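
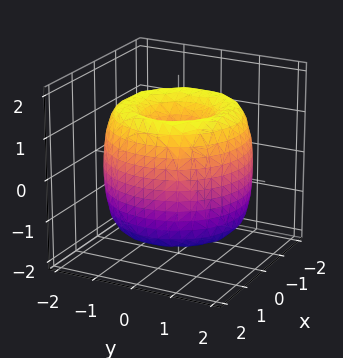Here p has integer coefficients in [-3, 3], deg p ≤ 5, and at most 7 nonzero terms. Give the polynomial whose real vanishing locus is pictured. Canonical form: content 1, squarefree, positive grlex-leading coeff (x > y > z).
First, degree: the shape is more complex than any degree-3 surface, so deg p = 4.
Next, symmetry: every cross-section ⟂ z is a circle, so x, y appear only via x² + y².
Then, from the axis intercepts and sections: a circular section at z = 1 has radius between 0 and 1; one y-axis crossing is at y = 0; one x-axis crossing is at x = 0; one z-axis crossing is at z = 0.
Finally, matching integer coefficients to the picture gives p.

x^4 + 2*x^2*y^2 + y^4 - 3*x^2 - 3*y^2 + z^2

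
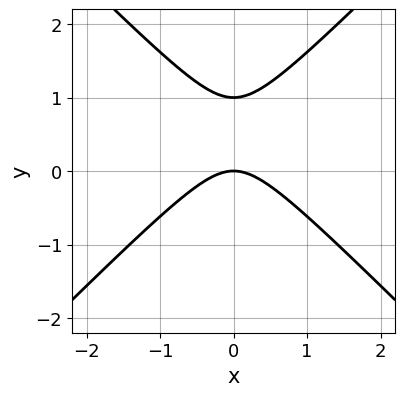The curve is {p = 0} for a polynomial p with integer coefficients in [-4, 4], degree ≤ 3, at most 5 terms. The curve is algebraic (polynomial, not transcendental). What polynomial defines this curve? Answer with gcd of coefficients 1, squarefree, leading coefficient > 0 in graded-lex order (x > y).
(a) The degree is 2 — no degree-1 curve has this shape.
(b) Symmetries: mirror symmetry x ↦ −x ⇒ only even powers of x.
(c) Reading off the gridlines: it meets the x-axis at x = 0 (among the integer gridlines); the y-axis gridline crossings are at y ∈ {0, 1}.
(d) Together with the visible shape, these determine p as stated.

x^2 - y^2 + y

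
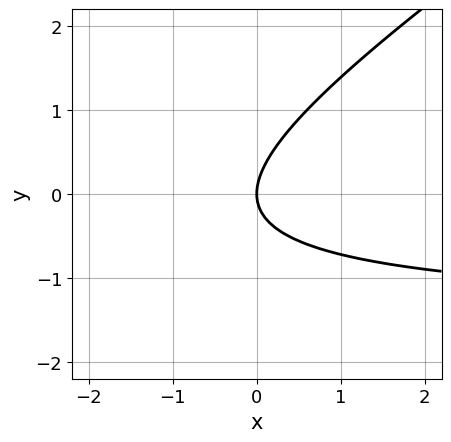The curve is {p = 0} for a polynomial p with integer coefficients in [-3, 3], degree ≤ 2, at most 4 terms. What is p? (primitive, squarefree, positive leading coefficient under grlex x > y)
Degree: no degree-1 curve has this shape, so deg p = 2.
From the axis intercepts and sections: it crosses the x-axis at the gridline x = 0; it meets the y-axis at y = 0 (among the integer gridlines).
Together with the visible shape, these determine p as stated.

2*x*y - 3*y^2 + 3*x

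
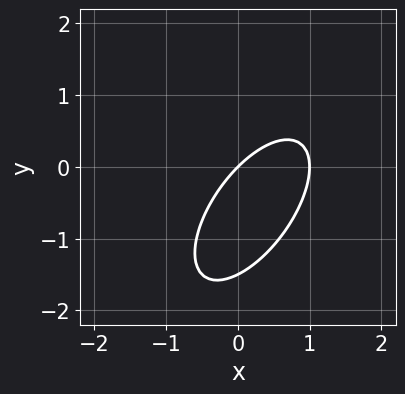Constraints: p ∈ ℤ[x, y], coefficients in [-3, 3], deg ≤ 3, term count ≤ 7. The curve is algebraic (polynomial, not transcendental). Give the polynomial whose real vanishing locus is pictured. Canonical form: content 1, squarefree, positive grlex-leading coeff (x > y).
3*x^2 - 3*x*y + 2*y^2 - 3*x + 3*y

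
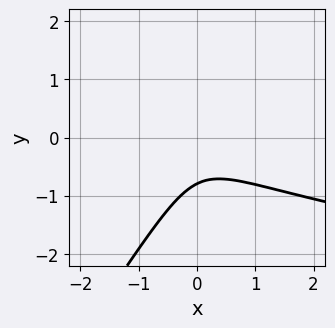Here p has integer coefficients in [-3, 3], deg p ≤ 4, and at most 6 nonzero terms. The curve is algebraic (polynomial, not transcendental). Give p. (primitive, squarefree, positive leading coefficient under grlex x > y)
(a) deg p = 3. The shape is more complex than any degree-2 curve.
(b) Reading off the gridlines: no x-intercept at any integer in the box.
(c) Fitting integer coefficients to these (and the overall shape) gives p.

3*x*y^2 - 2*y^3 - 2*x^2 - 1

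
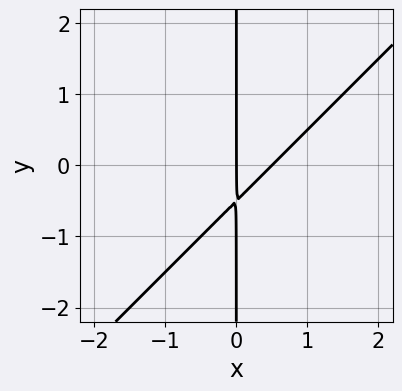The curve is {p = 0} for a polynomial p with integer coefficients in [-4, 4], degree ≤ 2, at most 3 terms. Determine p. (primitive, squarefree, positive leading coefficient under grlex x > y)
The degree is 2 — the shape is more complex than any degree-1 curve.
From the axis intercepts and sections: the visible y-axis segment lies entirely on the curve; one x-axis crossing is at x = 0.
Together with the visible shape, these determine p as stated.

2*x^2 - 2*x*y - x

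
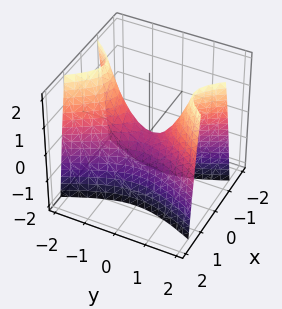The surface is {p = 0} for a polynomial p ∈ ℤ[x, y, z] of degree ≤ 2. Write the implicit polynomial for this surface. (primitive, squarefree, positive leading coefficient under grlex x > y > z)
3*x^2 - y^2 + z

First, the degree is 2 — a hyperbolic paraboloid; a quadric.
Next, symmetries: the y ↦ −y reflection is a symmetry, so y appears only in even powers; it's symmetric under x → −x, forcing even powers of x.
Next, checking where it meets the axes: one y-axis crossing is at y = 0; it meets the z-axis at z = 0 (among the integer gridlines); one x-axis crossing is at x = 0.
Finally, solving for integer coefficients yields p as stated.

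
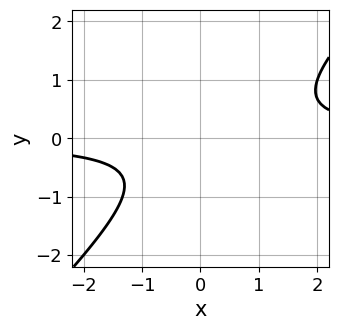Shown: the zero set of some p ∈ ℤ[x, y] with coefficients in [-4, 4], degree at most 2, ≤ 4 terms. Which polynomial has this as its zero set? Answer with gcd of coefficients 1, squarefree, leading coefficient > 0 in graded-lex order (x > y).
3*x*y - 3*y^2 - y - 2

The degree is 2 — the shape is more complex than any degree-1 curve.
Reading off the gridlines: no y-intercept at any integer in the box; the curve avoids every integer x-axis point in the box.
Solving for integer coefficients yields p as stated.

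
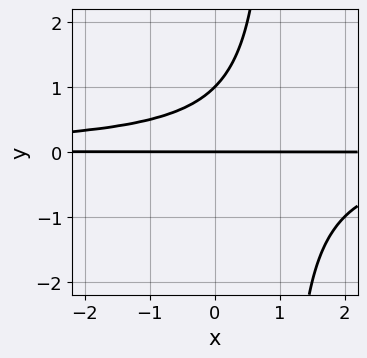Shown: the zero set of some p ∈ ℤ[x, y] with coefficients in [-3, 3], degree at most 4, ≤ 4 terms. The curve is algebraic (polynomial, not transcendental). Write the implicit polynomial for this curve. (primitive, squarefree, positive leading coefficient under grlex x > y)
(a) The degree is 3 — no degree-2 curve has this shape.
(b) From the axis intercepts and sections: among the integer gridlines, it crosses the y-axis at y ∈ {0, 1}; every point of the x-axis in the box is on the curve.
(c) The integer polynomial consistent with all of this is the stated p.

x*y^2 - y^2 + y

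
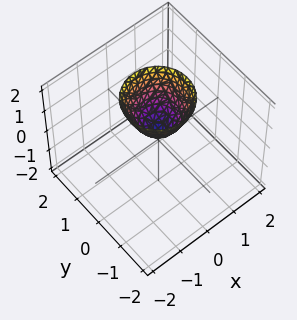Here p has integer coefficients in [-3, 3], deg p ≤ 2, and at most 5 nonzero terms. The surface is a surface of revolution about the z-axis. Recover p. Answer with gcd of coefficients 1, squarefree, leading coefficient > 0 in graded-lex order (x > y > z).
3*x^2 + 3*y^2 - 2*z + 1

1. Degree: no degree-1 surface has this shape, so deg p = 2.
2. Symmetry: the z-axis is an axis of rotation, so x and y enter only as x² + y².
3. Observable constraints: the surface avoids every integer y-axis point in the box; no x-intercept at any integer in the box; a circular section at z = 1 has radius between 0 and 1.
4. Matching integer coefficients to the picture gives p.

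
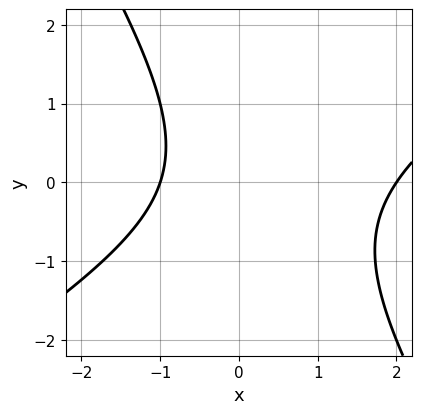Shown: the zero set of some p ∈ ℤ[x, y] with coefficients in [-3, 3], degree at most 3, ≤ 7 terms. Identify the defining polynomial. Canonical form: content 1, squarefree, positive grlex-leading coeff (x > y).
x^2 - x*y - y^2 - x - 2

1. The degree is 2 — no degree-1 curve has this shape.
2. Against the integer gridlines: no y-intercept at any integer in the box; the x-axis gridline crossings are at x ∈ {-1, 2}.
3. Solving for integer coefficients yields p as stated.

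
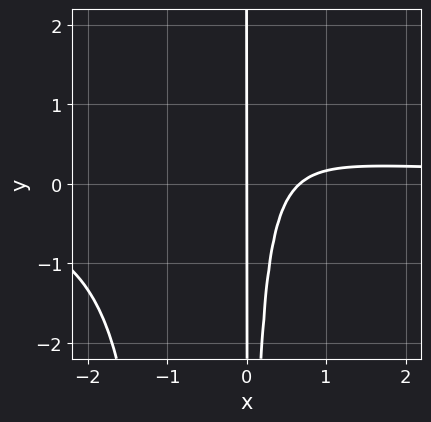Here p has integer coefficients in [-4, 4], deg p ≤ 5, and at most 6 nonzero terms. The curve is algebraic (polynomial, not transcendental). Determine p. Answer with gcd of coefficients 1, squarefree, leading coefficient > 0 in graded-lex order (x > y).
(a) The degree is 4 — no degree-3 curve has this shape.
(b) Against the integer gridlines: one x-axis crossing is at x = 0; the visible y-axis segment lies entirely on the curve.
(c) These observations pin down the coefficients.

3*x^3*y + 3*x^2*y - 3*x^2 + 2*x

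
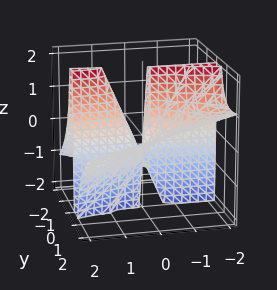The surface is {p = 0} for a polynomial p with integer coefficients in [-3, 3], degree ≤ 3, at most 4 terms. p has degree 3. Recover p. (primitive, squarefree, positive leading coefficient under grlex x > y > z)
Degree: the shape is more complex than any degree-2 surface, so deg p = 3.
Checking where it meets the axes: every point of the x-axis in the box is on the surface; every point of the z-axis in the box is on the surface.
The integer polynomial consistent with all of this is the stated p. Check: (0, 1, 0) on the y-axis lies on the surface, and p(0, 1, 0) = 0. ✓

y^3 - 2*y^2*z - x*y - y^2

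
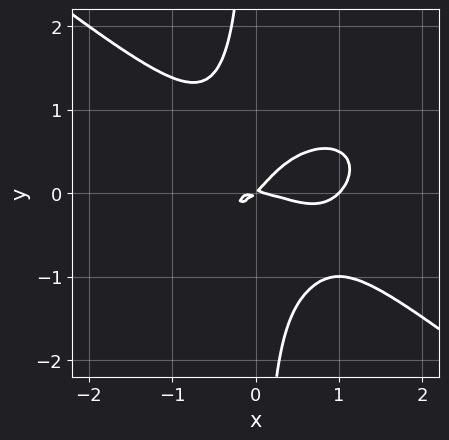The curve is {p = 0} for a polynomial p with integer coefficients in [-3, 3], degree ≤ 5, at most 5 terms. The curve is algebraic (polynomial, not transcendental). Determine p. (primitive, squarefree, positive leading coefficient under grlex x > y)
1. deg p = 4.
2. Against the integer gridlines: one y-axis crossing is at y = 0; the x-axis gridline crossings are at x ∈ {0, 1}.
3. These observations pin down the coefficients.

x^4 + 2*x*y^3 - x^3 - x*y + y^2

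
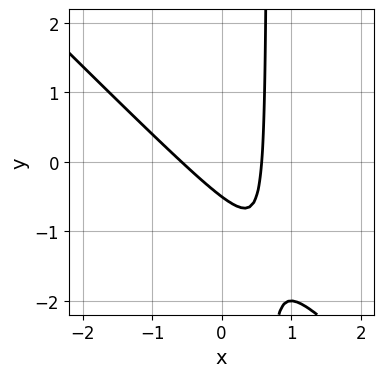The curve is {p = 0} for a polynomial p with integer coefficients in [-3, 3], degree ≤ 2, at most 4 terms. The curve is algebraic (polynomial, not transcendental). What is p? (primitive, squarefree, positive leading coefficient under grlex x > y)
The degree is 2 — a generic line meets the curve in up to 2 points.
Putting this together gives p.

3*x^2 + 3*x*y - 2*y - 1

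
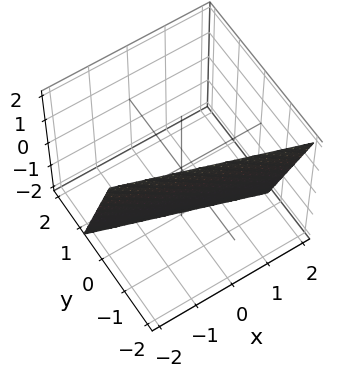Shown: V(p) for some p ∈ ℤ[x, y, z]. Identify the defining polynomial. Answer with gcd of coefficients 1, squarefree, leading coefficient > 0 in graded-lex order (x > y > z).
x + 3*y + z + 2

(a) The degree is 1 — every cross-section is a straight line — this is a plane.
(b) From the axis intercepts and sections: it crosses the x-axis at the gridline x = -2; one z-axis crossing is at z = -2.
(c) Assembling these constraints gives the stated polynomial.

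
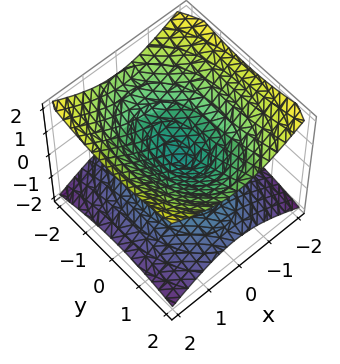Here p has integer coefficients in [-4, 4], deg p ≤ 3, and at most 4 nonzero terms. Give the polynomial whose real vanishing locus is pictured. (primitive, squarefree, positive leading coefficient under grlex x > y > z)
(a) deg p = 2. A double cone through the origin; a quadric.
(b) Symmetries: the x ↦ −x reflection is a symmetry, so x appears only in even powers; it's symmetric under y → −y, forcing even powers of y; the z ↦ −z reflection is a symmetry, so z appears only in even powers.
(c) Observable constraints: one z-axis crossing is at z = 0; it crosses the y-axis at the gridline y = 0; it meets the x-axis at x = 0 (among the integer gridlines).
(d) The integer polynomial consistent with all of this is the stated p.

2*x^2 + y^2 - 3*z^2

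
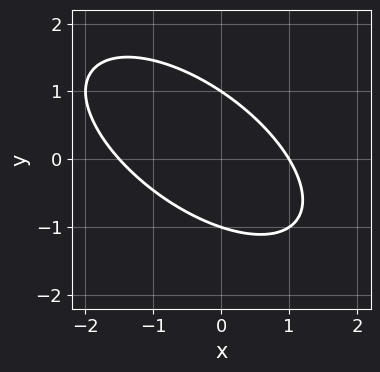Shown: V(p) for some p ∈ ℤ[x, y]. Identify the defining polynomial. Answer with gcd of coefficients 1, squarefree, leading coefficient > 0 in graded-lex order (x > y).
2*x^2 + 3*x*y + 3*y^2 + x - 3

deg p = 2.
From the axis intercepts and sections: the y-axis gridline crossings are at y ∈ {-1, 1}; it meets the x-axis at x = 1 (among the integer gridlines).
The integer polynomial consistent with all of this is the stated p.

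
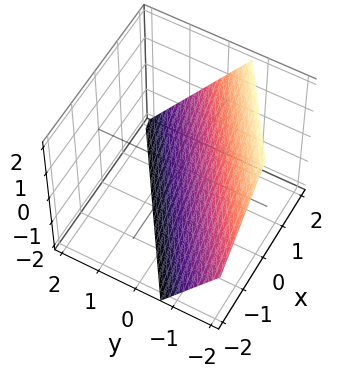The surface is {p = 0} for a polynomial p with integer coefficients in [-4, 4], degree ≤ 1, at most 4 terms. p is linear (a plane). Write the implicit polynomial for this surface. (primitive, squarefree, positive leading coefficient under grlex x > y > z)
2*x - 3*y - 2*z - 2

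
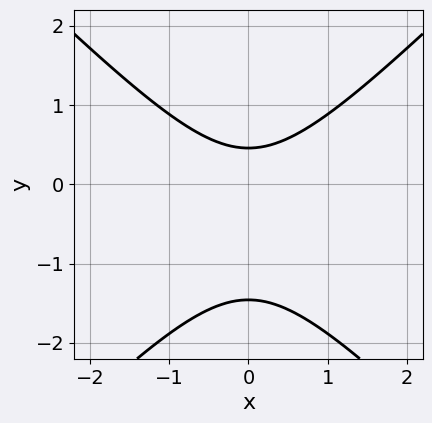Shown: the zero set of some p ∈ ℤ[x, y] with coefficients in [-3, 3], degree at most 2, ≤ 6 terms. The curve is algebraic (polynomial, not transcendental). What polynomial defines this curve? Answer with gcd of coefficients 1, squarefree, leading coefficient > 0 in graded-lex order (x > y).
3*x^2 - 3*y^2 - 3*y + 2

1. The degree is 2 — the shape is more complex than any degree-1 curve.
2. Symmetries: it's symmetric under x → −x, forcing even powers of x.
3. Checking where it meets the axes: it misses every integer gridline on the x-axis.
4. Assembling these constraints gives the stated polynomial.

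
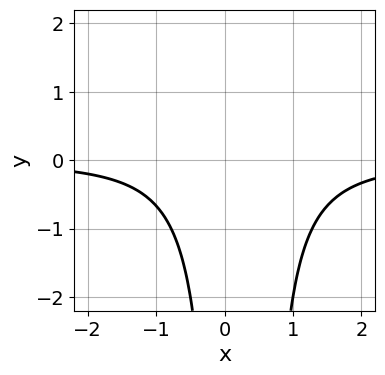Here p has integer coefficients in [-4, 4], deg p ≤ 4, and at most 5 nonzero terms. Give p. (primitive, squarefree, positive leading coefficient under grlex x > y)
1. deg p = 3.
2. From the axis intercepts and sections: no y-intercept at any integer in the box; it misses every integer gridline on the x-axis.
3. Solving for integer coefficients yields p as stated.

2*x^2*y - x*y + 2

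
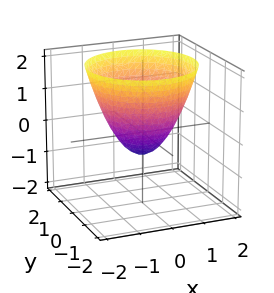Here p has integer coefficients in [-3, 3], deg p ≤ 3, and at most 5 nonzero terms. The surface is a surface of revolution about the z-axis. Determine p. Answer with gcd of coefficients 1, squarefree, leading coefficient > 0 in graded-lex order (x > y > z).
3*x^2 + 3*y^2 - 3*z - 2

First, the degree is 2 — no degree-1 surface has this shape.
Then, symmetries: the surface is invariant under rotation about z: p = q(x² + y², z).
Next, checking where it meets the axes: a circular section at z = 2 has radius between 1 and 2.
Finally, the integer polynomial consistent with all of this is the stated p.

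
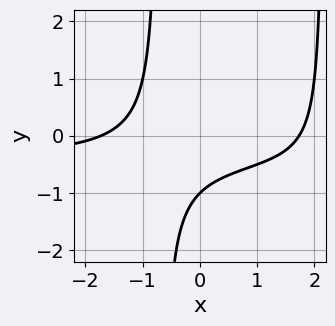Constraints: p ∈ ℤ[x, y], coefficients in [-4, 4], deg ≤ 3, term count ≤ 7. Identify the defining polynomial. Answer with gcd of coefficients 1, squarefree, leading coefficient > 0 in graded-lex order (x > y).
1. The degree is 3 — no degree-2 curve has this shape.
2. Against the integer gridlines: it crosses the y-axis at the gridline y = -1.
3. Putting this together gives p.

2*x^2*y + x^2 - 3*x*y - 3*y - 3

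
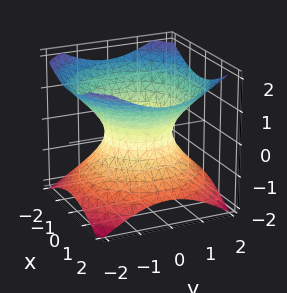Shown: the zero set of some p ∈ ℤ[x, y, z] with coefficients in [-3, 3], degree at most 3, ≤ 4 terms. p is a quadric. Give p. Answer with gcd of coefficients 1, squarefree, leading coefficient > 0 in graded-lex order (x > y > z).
2*x^2 + 2*y^2 - 3*z^2 - 2

Degree: one connected sheet with a waist; a quadric, so deg p = 2.
Symmetries: the z ↦ −z reflection is a symmetry, so z appears only in even powers; rotational symmetry about the z-axis ⇒ p depends on x, y only through x² + y².
Checking where it meets the axes: a circular section at z = -1 has radius between 1 and 2; no z-intercept at any integer in the box; among the integer gridlines, it crosses the x-axis at x ∈ {-1, 1}.
Together with the visible shape, these determine p as stated.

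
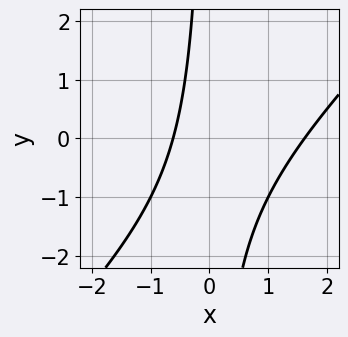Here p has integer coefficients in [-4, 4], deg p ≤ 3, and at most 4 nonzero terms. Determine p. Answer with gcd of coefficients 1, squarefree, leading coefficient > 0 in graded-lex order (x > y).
First, degree: no degree-1 curve has this shape, so deg p = 2.
Next, reading off the gridlines: the curve avoids every integer y-axis point in the box.
Finally, the integer polynomial consistent with all of this is the stated p.

x^2 - x*y - x - 1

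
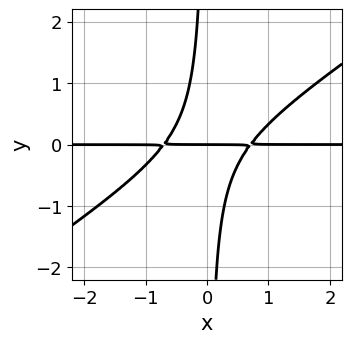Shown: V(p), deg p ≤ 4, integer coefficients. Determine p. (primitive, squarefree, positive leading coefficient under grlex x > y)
First, the degree is 3 — the shape is more complex than any degree-2 curve.
Then, observable constraints: one y-axis crossing is at y = 0; every point of the x-axis in the box is on the curve.
Finally, the integer polynomial consistent with all of this is the stated p.

2*x^2*y - 3*x*y^2 - y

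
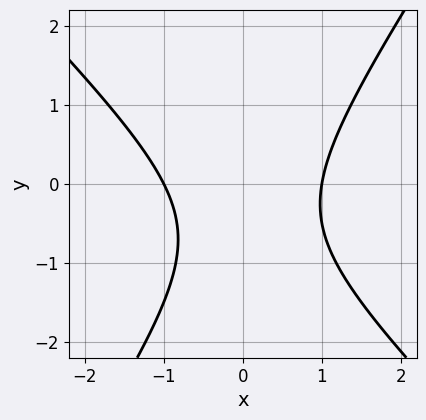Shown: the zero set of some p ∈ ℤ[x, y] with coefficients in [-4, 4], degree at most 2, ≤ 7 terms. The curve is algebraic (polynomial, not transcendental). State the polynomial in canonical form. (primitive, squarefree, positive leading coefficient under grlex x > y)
3*x^2 + x*y - 2*y^2 - 2*y - 3

(a) The degree is 2 — no degree-1 curve has this shape.
(b) Observable constraints: among the integer gridlines, it crosses the x-axis at x ∈ {-1, 1}; it misses every integer gridline on the y-axis.
(c) Matching integer coefficients to the picture gives p.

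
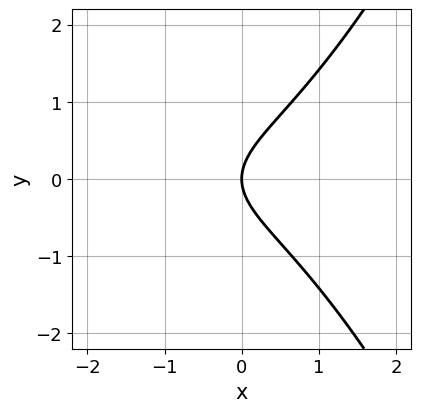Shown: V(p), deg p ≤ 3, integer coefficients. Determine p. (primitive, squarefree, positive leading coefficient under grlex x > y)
x^3 + x^2 - 2*y^2 + 2*x

1. The degree is 3 — a generic line meets the curve in up to 3 points.
2. Symmetries: it's symmetric under y → −y, forcing even powers of y.
3. Against the integer gridlines: one y-axis crossing is at y = 0; it crosses the x-axis at the gridline x = 0.
4. Solving for integer coefficients yields p as stated.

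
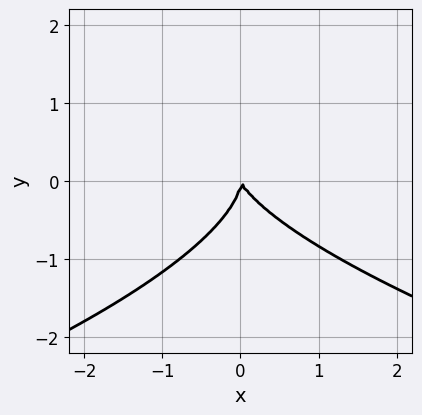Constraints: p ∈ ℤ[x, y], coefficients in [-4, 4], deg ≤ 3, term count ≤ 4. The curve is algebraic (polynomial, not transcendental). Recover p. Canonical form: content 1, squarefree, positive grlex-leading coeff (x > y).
(a) deg p = 3. No degree-2 curve has this shape.
(b) Observable constraints: one y-axis crossing is at y = 0; one x-axis crossing is at x = 0.
(c) Fitting integer coefficients to these (and the overall shape) gives p.

2*y^3 + 2*x^2 + x*y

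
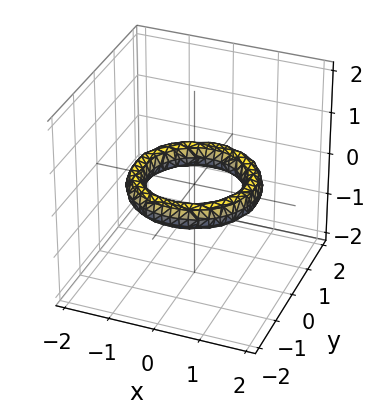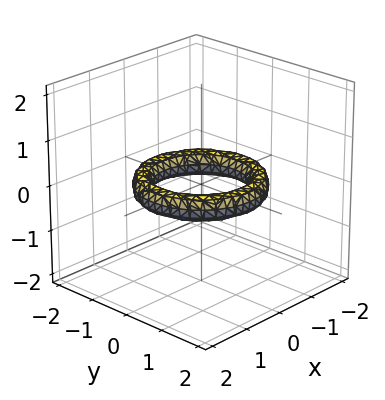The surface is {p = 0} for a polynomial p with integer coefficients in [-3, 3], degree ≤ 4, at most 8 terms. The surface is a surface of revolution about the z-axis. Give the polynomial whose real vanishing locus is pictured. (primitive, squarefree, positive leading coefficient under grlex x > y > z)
x^4 + 2*x^2*y^2 + y^4 - 3*x^2 - 3*y^2 + 3*z^2 + 2

(a) Degree: the shape is more complex than any degree-3 surface, so deg p = 4.
(b) By symmetry, the surface is invariant under rotation about z: p = q(x² + y², z).
(c) From the axis intercepts and sections: no z-intercept at any integer in the box; the x-axis gridline crossings are at x ∈ {-1, 1}; a circular section at z = 0 has radius exactly 1; among the integer gridlines, it crosses the y-axis at y ∈ {-1, 1}.
(d) Solving for integer coefficients yields p as stated.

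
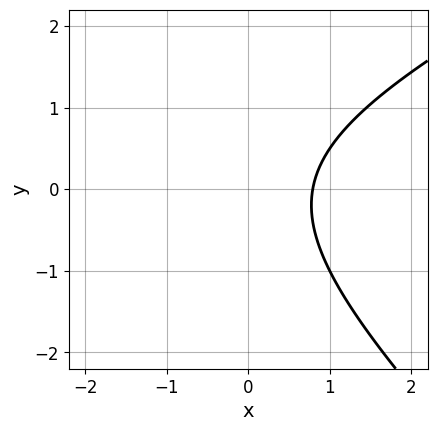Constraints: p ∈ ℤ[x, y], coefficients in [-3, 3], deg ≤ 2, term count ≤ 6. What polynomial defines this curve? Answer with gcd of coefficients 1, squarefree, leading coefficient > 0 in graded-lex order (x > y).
x^2 - x*y - 2*y^2 + 3*x - 3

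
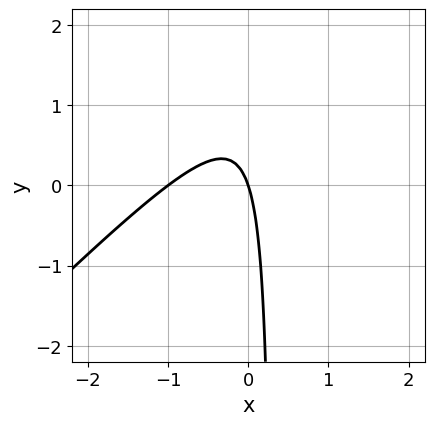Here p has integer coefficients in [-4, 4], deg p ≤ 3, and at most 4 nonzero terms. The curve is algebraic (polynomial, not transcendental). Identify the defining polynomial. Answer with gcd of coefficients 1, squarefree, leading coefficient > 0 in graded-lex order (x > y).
3*x^2 - 3*x*y + 3*x + y

1. The degree is 2 — no degree-1 curve has this shape.
2. Checking where it meets the axes: it crosses the y-axis at the gridline y = 0; the x-axis gridline crossings are at x ∈ {-1, 0}.
3. These observations pin down the coefficients.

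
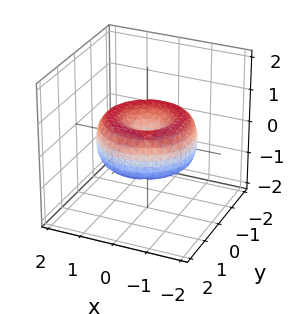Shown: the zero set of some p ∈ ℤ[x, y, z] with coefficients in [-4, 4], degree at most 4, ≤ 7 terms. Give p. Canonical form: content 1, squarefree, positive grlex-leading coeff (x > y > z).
First, degree: no degree-3 surface has this shape, so deg p = 4.
Next, symmetries: the z-axis is an axis of rotation, so x and y enter only as x² + y².
Then, from the axis intercepts and sections: a circular section at z = 0 has radius between 1 and 2; it meets the x-axis at x = 0 (among the integer gridlines).
Finally, together with the visible shape, these determine p as stated.

x^4 + 2*x^2*y^2 + y^4 - 2*x^2 - 2*y^2 + 2*z^2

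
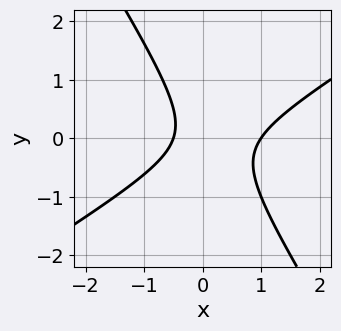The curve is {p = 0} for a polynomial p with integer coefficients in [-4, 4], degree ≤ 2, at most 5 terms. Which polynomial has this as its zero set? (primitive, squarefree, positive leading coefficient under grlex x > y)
1. The degree is 2 — a generic line meets the curve in up to 2 points.
2. From the visible intercepts: it crosses the x-axis at the gridline x = 1; no y-intercept at any integer in the box.
3. The integer polynomial consistent with all of this is the stated p.

2*x^2 - 2*x*y - 2*y^2 - x - 1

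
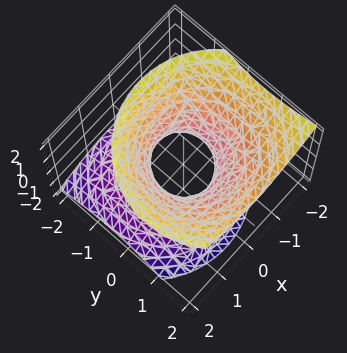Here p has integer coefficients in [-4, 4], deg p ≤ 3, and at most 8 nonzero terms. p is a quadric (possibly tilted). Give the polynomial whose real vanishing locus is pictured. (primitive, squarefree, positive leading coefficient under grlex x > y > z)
(a) The degree is 2 — the shape is more complex than any degree-1 surface.
(b) Against the integer gridlines: the surface avoids every integer z-axis point in the box.
(c) Fitting integer coefficients to these (and the overall shape) gives p.

3*x^2 + x*z + 3*y^2 - 2*y*z - 3*z^2 - 2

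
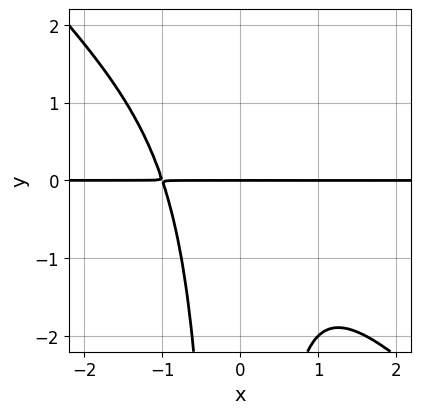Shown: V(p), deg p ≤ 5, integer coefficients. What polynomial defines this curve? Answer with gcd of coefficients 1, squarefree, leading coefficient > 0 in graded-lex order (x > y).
1. deg p = 4. The shape is more complex than any degree-3 curve.
2. From the visible intercepts: one y-axis crossing is at y = 0; the visible x-axis segment lies entirely on the curve.
3. Assembling these constraints gives the stated polynomial.

x^3*y + x^2*y^2 + y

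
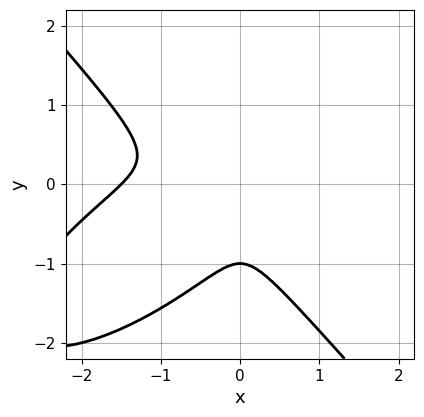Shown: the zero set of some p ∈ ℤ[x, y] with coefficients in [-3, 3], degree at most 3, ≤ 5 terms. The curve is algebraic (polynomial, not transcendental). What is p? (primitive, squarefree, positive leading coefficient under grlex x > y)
2*x^3 - 2*x^2*y + 3*y^3 + 3*x^2 + 3*y^2

1. The degree is 3 — no degree-2 curve has this shape.
2. From the axis intercepts and sections: one y-axis crossing is at y = -1.
3. The integer polynomial consistent with all of this is the stated p.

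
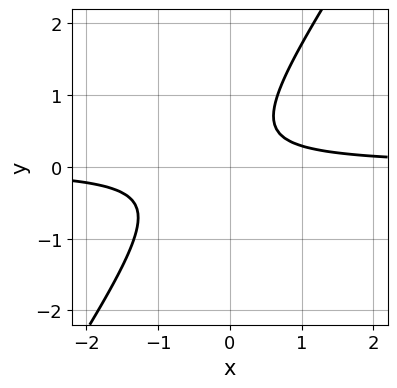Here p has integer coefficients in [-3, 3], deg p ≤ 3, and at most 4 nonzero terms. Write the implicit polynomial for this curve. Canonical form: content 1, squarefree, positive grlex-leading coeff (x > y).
First, deg p = 2.
Next, observable constraints: no y-intercept at any integer in the box; the curve avoids every integer x-axis point in the box.
Finally, matching integer coefficients to the picture gives p.

3*x*y - 2*y^2 + y - 1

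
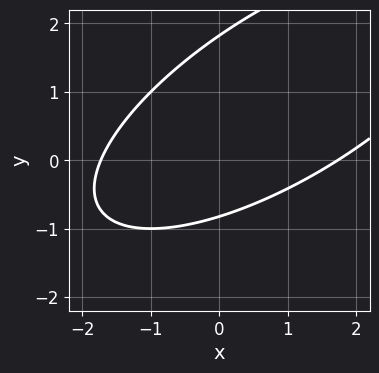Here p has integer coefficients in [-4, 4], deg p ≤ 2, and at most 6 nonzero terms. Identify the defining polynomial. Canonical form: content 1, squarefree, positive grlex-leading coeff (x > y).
First, deg p = 2. A generic line meets the curve in up to 2 points.
Finally, putting this together gives p.

x^2 - 2*x*y + 2*y^2 - 2*y - 3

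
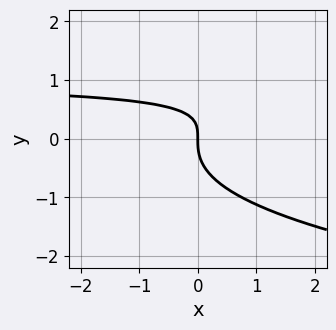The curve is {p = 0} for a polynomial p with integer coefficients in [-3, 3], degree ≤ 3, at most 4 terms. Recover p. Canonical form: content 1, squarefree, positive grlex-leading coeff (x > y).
3*y^3 - 2*x*y + 2*x

First, degree: a generic line meets the curve in up to 3 points, so deg p = 3.
Next, from the axis intercepts and sections: it crosses the x-axis at the gridline x = 0; it crosses the y-axis at the gridline y = 0.
Finally, putting this together gives p.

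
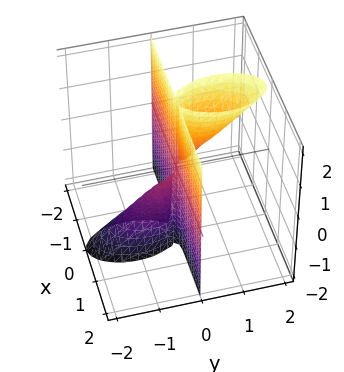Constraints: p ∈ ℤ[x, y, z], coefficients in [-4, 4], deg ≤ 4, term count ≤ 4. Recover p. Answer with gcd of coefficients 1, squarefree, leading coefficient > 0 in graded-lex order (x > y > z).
3*x^2*y + y^3 - y^2*z

Degree: no degree-2 surface has this shape, so deg p = 3.
From the visible intercepts: the visible x-axis segment lies entirely on the surface; the visible z-axis segment lies entirely on the surface.
Matching integer coefficients to the picture gives p.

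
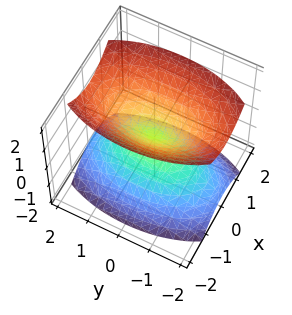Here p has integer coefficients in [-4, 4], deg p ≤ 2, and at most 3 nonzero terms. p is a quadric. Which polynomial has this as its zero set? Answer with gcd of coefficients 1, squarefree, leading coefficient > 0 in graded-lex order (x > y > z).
The picture has 2 separate pieces. They look like related sheets of one shape, so recover p as a whole.
The degree is 2 — a double cone through the origin; a quadric.
Symmetries: mirror symmetry x ↦ −x ⇒ only even powers of x; mirror symmetry z ↦ −z ⇒ only even powers of z; the y ↦ −y reflection is a symmetry, so y appears only in even powers.
Reading off the gridlines: one y-axis crossing is at y = 0; one z-axis crossing is at z = 0.
Solving for integer coefficients yields p as stated.

3*x^2 + y^2 - 2*z^2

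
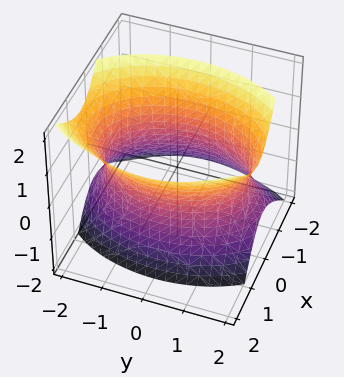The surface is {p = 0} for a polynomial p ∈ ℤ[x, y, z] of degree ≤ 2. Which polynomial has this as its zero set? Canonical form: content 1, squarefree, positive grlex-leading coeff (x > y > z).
(a) Degree: the shape is more complex than any degree-1 surface, so deg p = 2.
(b) Checking where it meets the axes: it misses every integer gridline on the z-axis.
(c) Solving for integer coefficients yields p as stated.

2*x^2 - x*z + y^2 - z^2 - 3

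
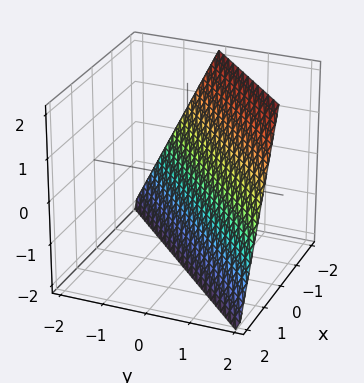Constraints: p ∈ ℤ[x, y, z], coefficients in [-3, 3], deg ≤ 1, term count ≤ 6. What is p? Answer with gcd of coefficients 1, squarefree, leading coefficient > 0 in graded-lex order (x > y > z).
(a) deg p = 1. The surface is flat (a plane).
(b) From the visible intercepts: it meets the z-axis at z = -2 (among the integer gridlines); it crosses the y-axis at the gridline y = 1.
(c) Putting this together gives p. Check: (-1, 0, 0) on the x-axis lies on the surface, and p(-1, 0, 0) = 0. ✓

2*x - 2*y + z + 2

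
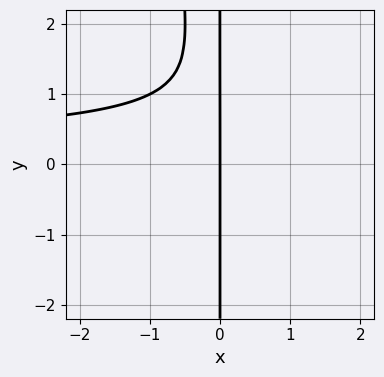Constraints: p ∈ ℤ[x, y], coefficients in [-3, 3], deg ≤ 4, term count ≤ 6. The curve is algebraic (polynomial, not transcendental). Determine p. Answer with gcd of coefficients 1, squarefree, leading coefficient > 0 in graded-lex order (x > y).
x^2*y^2 + x*y^2 - 2*x*y + 2*x

First, deg p = 4.
Next, from the axis intercepts and sections: it meets the x-axis at x = 0 (among the integer gridlines); the visible y-axis segment lies entirely on the curve.
Finally, fitting integer coefficients to these (and the overall shape) gives p.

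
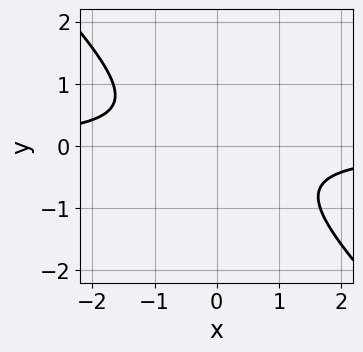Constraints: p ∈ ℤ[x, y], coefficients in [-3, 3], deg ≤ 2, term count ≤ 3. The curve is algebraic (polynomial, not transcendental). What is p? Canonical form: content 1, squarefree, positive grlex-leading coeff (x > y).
3*x*y + 3*y^2 + 2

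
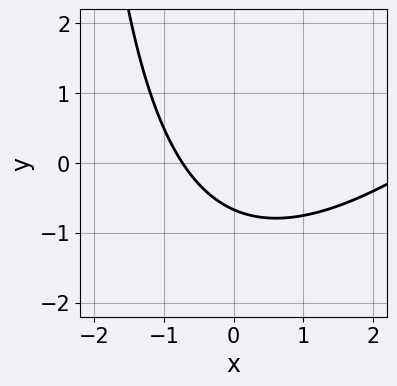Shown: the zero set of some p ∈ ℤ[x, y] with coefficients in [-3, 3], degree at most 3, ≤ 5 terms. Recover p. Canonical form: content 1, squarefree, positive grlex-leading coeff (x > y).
x^2 - x*y - 2*x - 3*y - 2

1. deg p = 2. A generic line meets the curve in up to 2 points.
2. Matching integer coefficients to the picture gives p.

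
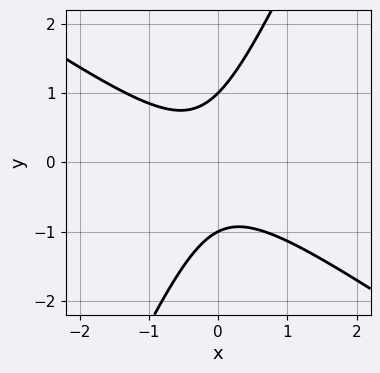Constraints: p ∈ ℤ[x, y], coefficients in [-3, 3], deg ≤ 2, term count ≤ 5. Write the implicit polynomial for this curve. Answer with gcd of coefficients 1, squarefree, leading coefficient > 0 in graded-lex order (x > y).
3*x^2 + 3*x*y - 2*y^2 + x + 2

deg p = 2. No degree-1 curve has this shape.
Observable constraints: the curve avoids every integer x-axis point in the box; the y-axis gridline crossings are at y ∈ {-1, 1}.
Together with the visible shape, these determine p as stated.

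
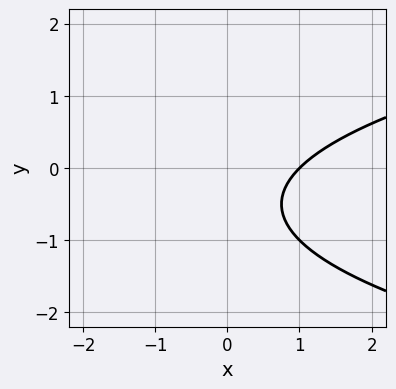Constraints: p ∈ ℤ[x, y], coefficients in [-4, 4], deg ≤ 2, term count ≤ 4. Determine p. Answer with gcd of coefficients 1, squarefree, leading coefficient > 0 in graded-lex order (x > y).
y^2 - x + y + 1

1. The degree is 2 — no degree-1 curve has this shape.
2. Observable constraints: no y-intercept at any integer in the box; it meets the x-axis at x = 1 (among the integer gridlines).
3. Assembling these constraints gives the stated polynomial.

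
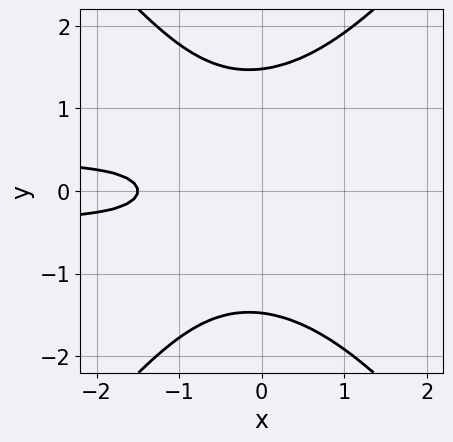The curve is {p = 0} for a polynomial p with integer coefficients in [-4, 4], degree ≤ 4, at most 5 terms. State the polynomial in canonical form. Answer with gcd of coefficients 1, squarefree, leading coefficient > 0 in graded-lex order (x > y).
3*x^2*y^2 - 2*y^4 + 3*y^2 + 2*x + 3

(a) deg p = 4. No degree-3 curve has this shape.
(b) Symmetries: the y ↦ −y reflection is a symmetry, so y appears only in even powers.
(c) Assembling these constraints gives the stated polynomial.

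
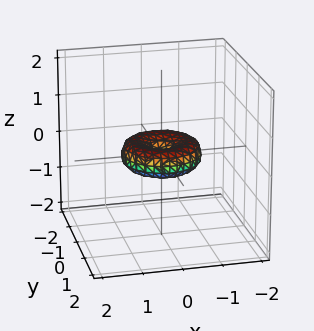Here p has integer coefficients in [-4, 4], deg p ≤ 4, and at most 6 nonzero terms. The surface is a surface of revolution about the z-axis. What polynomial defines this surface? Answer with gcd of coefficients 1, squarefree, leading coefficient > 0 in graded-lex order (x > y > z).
First, degree: no degree-3 surface has this shape, so deg p = 4.
Next, by symmetry, the z-axis is an axis of rotation, so x and y enter only as x² + y².
Next, reading off the gridlines: a circular section at z = 0 has radius exactly 1; among the integer gridlines, it crosses the x-axis at x ∈ {-1, 0, 1}.
Finally, putting this together gives p. Check: (0, 1, 0) on the y-axis lies on the surface, and p(0, 1, 0) = 0. ✓

x^4 + 2*x^2*y^2 + y^4 - x^2 - y^2 + 2*z^2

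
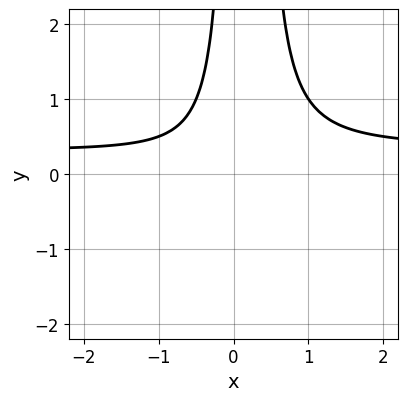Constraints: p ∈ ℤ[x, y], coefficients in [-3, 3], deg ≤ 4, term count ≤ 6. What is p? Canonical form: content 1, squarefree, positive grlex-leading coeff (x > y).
3*x^2*y - x^2 - x*y - 1

First, degree: no degree-2 curve has this shape, so deg p = 3.
Then, from the axis intercepts and sections: the curve avoids every integer y-axis point in the box; no x-intercept at any integer in the box.
Finally, matching integer coefficients to the picture gives p.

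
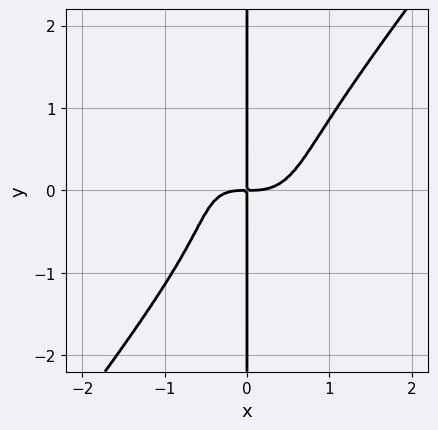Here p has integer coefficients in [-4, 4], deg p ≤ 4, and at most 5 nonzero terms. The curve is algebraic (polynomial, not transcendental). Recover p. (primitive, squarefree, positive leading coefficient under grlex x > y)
3*x^4 + x^3*y - 2*x*y^3 - x^2*y - 2*x*y

First, degree: a generic line meets the curve in up to 4 points, so deg p = 4.
Then, against the integer gridlines: every point of the y-axis in the box is on the curve.
Finally, together with the visible shape, these determine p as stated.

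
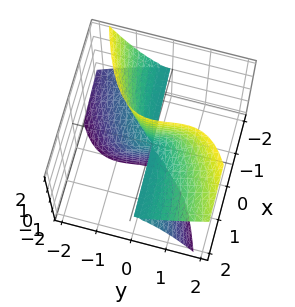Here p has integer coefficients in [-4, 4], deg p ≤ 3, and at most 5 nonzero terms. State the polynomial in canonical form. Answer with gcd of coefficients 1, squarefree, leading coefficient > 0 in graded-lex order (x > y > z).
3*x*z^2 - 3*y^3 + 2*y^2*z

(a) Degree: no degree-2 surface has this shape, so deg p = 3.
(b) From the visible intercepts: every point of the x-axis in the box is on the surface; it crosses the y-axis at the gridline y = 0; every point of the z-axis in the box is on the surface.
(c) Solving for integer coefficients yields p as stated.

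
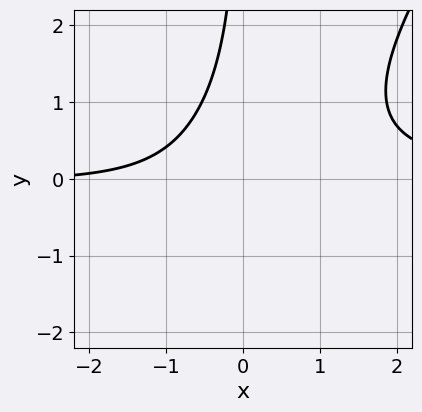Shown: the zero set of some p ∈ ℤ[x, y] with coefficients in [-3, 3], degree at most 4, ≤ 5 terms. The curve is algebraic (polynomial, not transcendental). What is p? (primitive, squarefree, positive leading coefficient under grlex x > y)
(a) The degree is 3 — the shape is more complex than any degree-2 curve.
(b) Observable constraints: it misses every integer gridline on the x-axis; the curve avoids every integer y-axis point in the box.
(c) Together with the visible shape, these determine p as stated.

3*x^2*y - 2*x*y^2 - x*y - x - 3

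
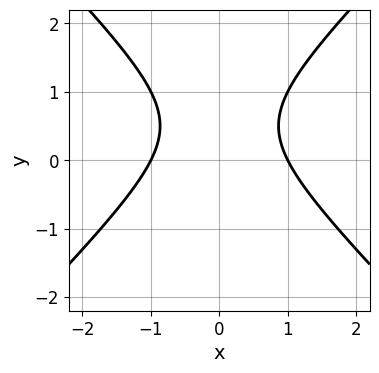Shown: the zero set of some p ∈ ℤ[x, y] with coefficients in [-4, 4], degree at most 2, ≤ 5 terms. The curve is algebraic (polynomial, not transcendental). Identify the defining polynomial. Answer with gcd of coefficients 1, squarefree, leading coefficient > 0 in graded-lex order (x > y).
First, the degree is 2 — a generic line meets the curve in up to 2 points.
Then, symmetries: the x ↦ −x reflection is a symmetry, so x appears only in even powers.
Next, against the integer gridlines: among the integer gridlines, it crosses the x-axis at x ∈ {-1, 1}; no y-intercept at any integer in the box.
Finally, putting this together gives p.

x^2 - y^2 + y - 1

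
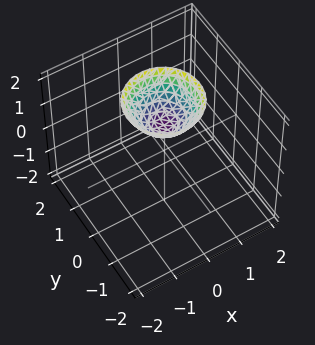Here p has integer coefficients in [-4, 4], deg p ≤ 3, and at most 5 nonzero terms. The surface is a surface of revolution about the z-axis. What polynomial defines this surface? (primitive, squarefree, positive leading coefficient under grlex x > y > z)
The degree is 2 — a generic line meets the surface in up to 2 points.
Symmetries: the z-axis is an axis of rotation, so x and y enter only as x² + y².
Against the integer gridlines: a circular section at z = 2 has radius exactly 1; it misses every integer gridline on the y-axis.
Solving for integer coefficients yields p as stated. Check: (0, 0, 1) on the z-axis lies on the surface, and p(0, 0, 1) = 0. ✓

x^2 + y^2 - z + 1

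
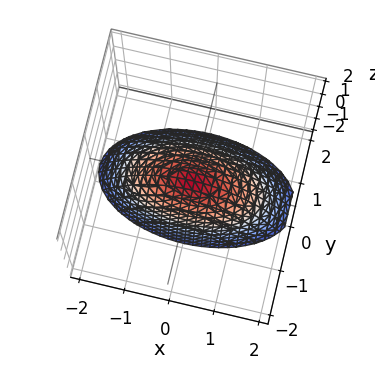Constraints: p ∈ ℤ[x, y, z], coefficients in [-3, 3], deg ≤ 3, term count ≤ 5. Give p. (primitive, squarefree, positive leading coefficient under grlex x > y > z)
(a) The degree is 2 — no degree-1 surface has this shape.
(b) From the axis intercepts and sections: it crosses the z-axis at the gridline z = 0; it meets the x-axis at x = 0 (among the integer gridlines); it meets the y-axis at y = 0 (among the integer gridlines).
(c) Matching integer coefficients to the picture gives p.

x^2 + 3*y^2 + y*z + 2*z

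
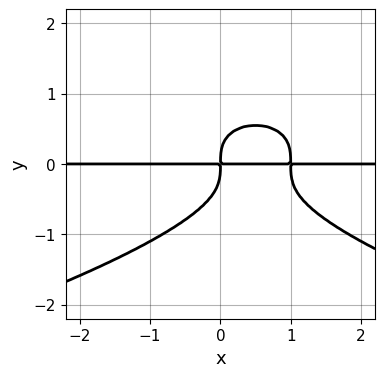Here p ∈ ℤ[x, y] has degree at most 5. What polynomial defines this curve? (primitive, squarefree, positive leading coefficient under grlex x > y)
3*y^4 + 2*x^2*y - 2*x*y

Degree: the shape is more complex than any degree-3 curve, so deg p = 4.
From the visible intercepts: the visible x-axis segment lies entirely on the curve.
Fitting integer coefficients to these (and the overall shape) gives p.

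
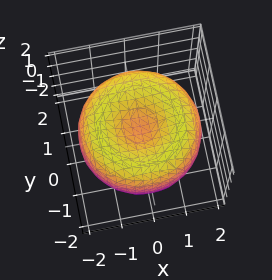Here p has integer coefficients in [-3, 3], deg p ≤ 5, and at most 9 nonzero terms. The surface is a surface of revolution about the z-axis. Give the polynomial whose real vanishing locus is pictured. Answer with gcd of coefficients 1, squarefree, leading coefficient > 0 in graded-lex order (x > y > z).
1. The degree is 4 — the shape is more complex than any degree-3 surface.
2. Symmetries: the z-axis is an axis of rotation, so x and y enter only as x² + y².
3. Reading off the gridlines: a circular section at z = -1 has radius exactly 1.
4. Assembling these constraints gives the stated polynomial.

x^4 + 2*x^2*y^2 + y^4 - 3*x^2 - 3*y^2 + 3*z^2 - 1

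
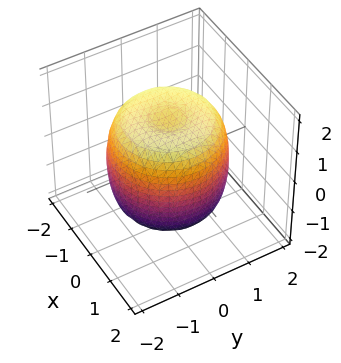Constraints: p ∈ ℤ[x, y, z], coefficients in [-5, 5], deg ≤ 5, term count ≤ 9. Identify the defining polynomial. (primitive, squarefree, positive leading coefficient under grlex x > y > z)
First, degree: the shape is more complex than any degree-3 surface, so deg p = 4.
Next, by symmetry, the surface is invariant under rotation about z: p = q(x² + y², z).
Then, reading off the gridlines: a circular section at z = -1 has radius between 1 and 2.
Finally, matching integer coefficients to the picture gives p.

2*x^4 + 4*x^2*y^2 + 2*y^4 - 3*x^2 - 3*y^2 + 2*z^2 - 3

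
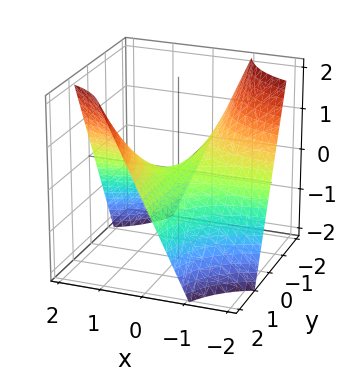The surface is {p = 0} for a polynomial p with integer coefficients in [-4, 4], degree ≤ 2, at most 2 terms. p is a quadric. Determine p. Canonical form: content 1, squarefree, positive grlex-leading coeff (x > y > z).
First, degree: a hyperbolic paraboloid; a quadric, so deg p = 2.
Next, checking where it meets the axes: it meets the z-axis at z = 0 (among the integer gridlines); the visible x-axis segment lies entirely on the surface; every point of the y-axis in the box is on the surface.
Finally, assembling these constraints gives the stated polynomial.

x*y - z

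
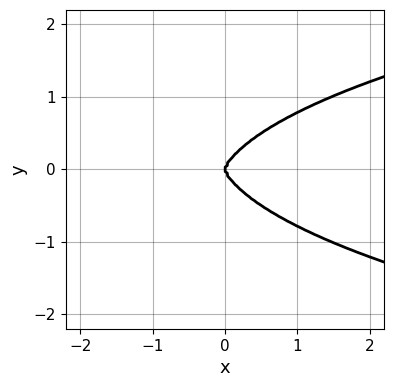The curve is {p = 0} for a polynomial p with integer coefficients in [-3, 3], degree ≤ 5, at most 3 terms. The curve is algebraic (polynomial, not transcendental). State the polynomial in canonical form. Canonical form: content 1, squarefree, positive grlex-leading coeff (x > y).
x^2*y^2 + y^4 - x^3

First, degree: the shape is more complex than any degree-3 curve, so deg p = 4.
Then, symmetries: it's symmetric under y → −y, forcing even powers of y.
Then, from the axis intercepts and sections: it crosses the x-axis at the gridline x = 0; it crosses the y-axis at the gridline y = 0.
Finally, fitting integer coefficients to these (and the overall shape) gives p.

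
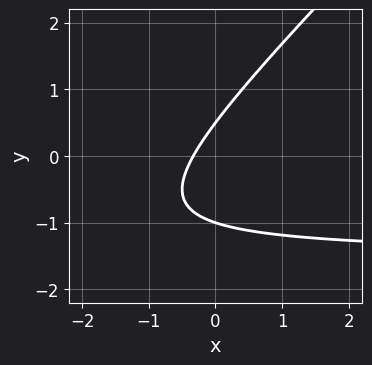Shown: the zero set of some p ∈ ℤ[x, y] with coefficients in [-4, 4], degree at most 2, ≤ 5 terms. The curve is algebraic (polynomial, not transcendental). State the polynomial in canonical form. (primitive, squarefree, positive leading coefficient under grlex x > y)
2*x*y - 2*y^2 + 3*x - y + 1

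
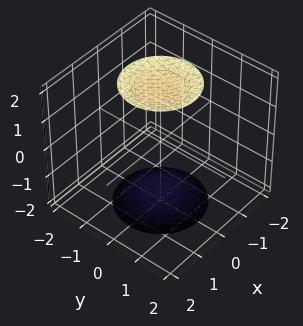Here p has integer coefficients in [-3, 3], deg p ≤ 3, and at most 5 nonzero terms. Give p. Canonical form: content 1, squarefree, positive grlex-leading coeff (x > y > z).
x^2 + y^2 - z^2 + 3

There are 2 components. They look like related sheets of one shape, so recover p as a whole.
Degree: no degree-1 surface has this shape, so deg p = 2.
By symmetry, the z-axis is an axis of rotation, so x and y enter only as x² + y².
Reading off the gridlines: a circular section at z = 2 has radius exactly 1; it misses every integer gridline on the y-axis; the surface avoids every integer x-axis point in the box.
Matching integer coefficients to the picture gives p.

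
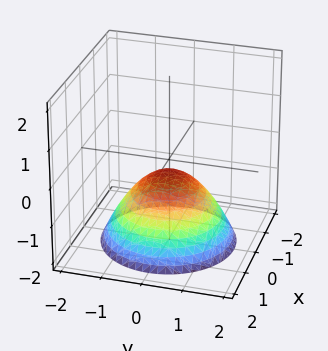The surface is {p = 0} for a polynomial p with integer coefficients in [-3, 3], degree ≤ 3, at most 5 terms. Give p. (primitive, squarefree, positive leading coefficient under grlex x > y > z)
1. The degree is 2 — a generic line meets the surface in up to 2 points.
2. Symmetries: rotational symmetry about the z-axis ⇒ p depends on x, y only through x² + y².
3. Checking where it meets the axes: a circular section at z = -2 has radius between 1 and 2; it misses every integer gridline on the y-axis; the surface avoids every integer x-axis point in the box.
4. Together with the visible shape, these determine p as stated.

2*x^2 + 2*y^2 + 3*z + 1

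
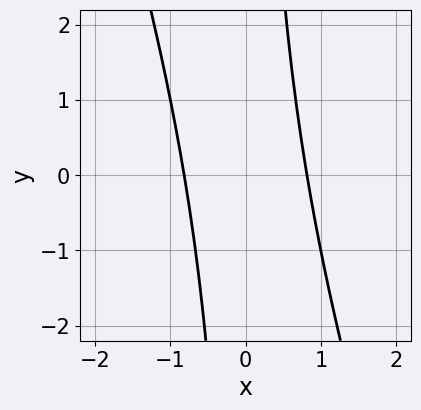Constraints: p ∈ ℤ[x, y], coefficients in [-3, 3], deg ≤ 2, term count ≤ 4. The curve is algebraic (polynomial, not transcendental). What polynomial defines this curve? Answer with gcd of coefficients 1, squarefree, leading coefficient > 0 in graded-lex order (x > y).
3*x^2 + x*y - 2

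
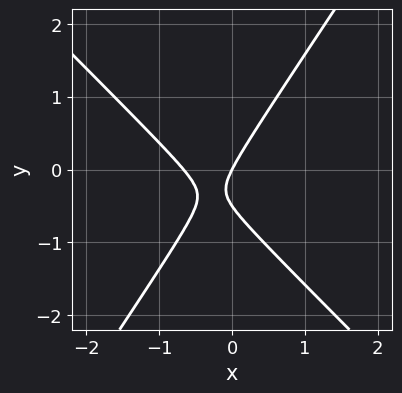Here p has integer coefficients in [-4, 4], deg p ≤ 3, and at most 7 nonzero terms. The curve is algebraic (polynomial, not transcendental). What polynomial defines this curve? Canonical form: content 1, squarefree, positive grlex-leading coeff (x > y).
(a) The degree is 2 — the shape is more complex than any degree-1 curve.
(b) From the visible intercepts: it crosses the y-axis at the gridline y = 0; it meets the x-axis at x = 0 (among the integer gridlines).
(c) Assembling these constraints gives the stated polynomial.

3*x^2 + x*y - 2*y^2 + 2*x - y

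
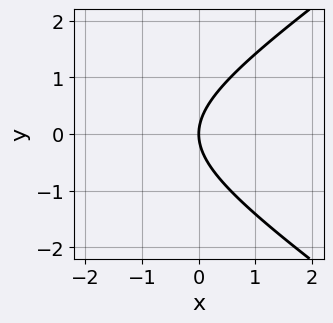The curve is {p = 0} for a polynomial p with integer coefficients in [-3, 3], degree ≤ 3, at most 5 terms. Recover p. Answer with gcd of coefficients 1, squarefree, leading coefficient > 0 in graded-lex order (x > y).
x^2 - 2*y^2 + 3*x

First, deg p = 2.
Next, symmetries: it's symmetric under y → −y, forcing even powers of y.
Then, from the axis intercepts and sections: it crosses the y-axis at the gridline y = 0; one x-axis crossing is at x = 0.
Finally, assembling these constraints gives the stated polynomial.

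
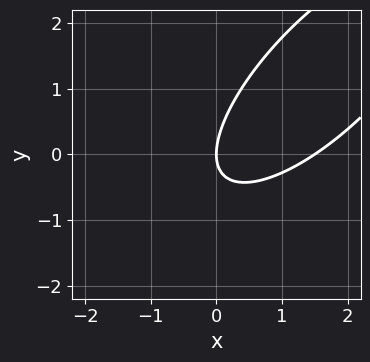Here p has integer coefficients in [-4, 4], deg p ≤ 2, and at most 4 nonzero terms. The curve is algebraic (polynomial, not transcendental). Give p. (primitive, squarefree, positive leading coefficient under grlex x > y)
2*x^2 - 3*x*y + 2*y^2 - 3*x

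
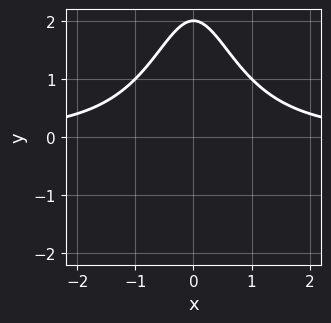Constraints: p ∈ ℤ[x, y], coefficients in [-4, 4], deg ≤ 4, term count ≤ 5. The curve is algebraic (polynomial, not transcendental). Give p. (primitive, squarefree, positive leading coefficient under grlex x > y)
x^2*y + y - 2

1. Degree: no degree-2 curve has this shape, so deg p = 3.
2. Symmetries: mirror symmetry x ↦ −x ⇒ only even powers of x.
3. Checking where it meets the axes: it meets the y-axis at y = 2 (among the integer gridlines); the curve avoids every integer x-axis point in the box.
4. The integer polynomial consistent with all of this is the stated p.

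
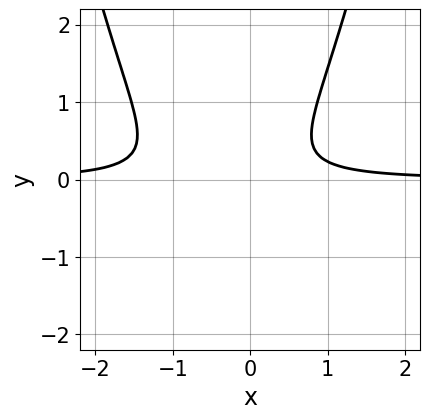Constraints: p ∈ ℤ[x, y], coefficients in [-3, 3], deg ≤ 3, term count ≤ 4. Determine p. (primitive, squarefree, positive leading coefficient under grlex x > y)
3*x^2*y + 2*x*y - 3*y^2 - 1

The degree is 3 — the shape is more complex than any degree-2 curve.
Checking where it meets the axes: the curve avoids every integer y-axis point in the box; the curve avoids every integer x-axis point in the box.
Putting this together gives p.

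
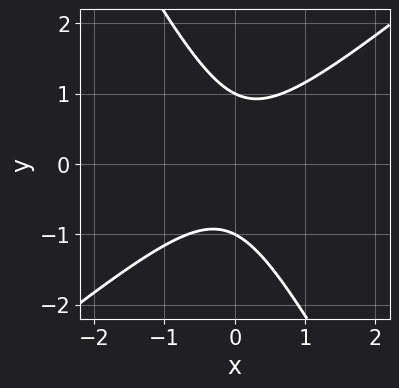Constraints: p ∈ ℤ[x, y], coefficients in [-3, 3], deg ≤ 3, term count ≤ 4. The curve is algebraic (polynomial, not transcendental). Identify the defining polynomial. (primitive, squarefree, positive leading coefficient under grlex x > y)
deg p = 2. A generic line meets the curve in up to 2 points.
Checking where it meets the axes: the y-axis gridline crossings are at y ∈ {-1, 1}; it misses every integer gridline on the x-axis.
Assembling these constraints gives the stated polynomial.

3*x^2 - 2*x*y - 2*y^2 + 2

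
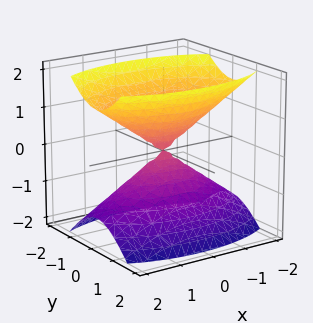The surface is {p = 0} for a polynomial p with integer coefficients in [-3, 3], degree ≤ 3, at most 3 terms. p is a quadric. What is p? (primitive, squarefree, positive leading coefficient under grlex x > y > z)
x^2 + 3*y^2 - 2*z^2

1. The picture has 2 separate pieces. Treating them together as one polynomial.
2. deg p = 2. A double cone through the origin; a quadric.
3. Symmetries: the y ↦ −y reflection is a symmetry, so y appears only in even powers; the z ↦ −z reflection is a symmetry, so z appears only in even powers; the x ↦ −x reflection is a symmetry, so x appears only in even powers.
4. From the visible intercepts: it crosses the x-axis at the gridline x = 0; it crosses the z-axis at the gridline z = 0.
5. Putting this together gives p.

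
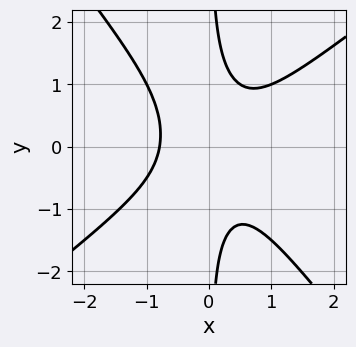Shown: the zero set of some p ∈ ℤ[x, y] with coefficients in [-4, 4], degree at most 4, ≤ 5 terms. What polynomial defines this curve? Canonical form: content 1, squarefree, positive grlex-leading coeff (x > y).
1. The degree is 3 — a generic line meets the curve in up to 3 points.
2. Observable constraints: the curve avoids every integer y-axis point in the box.
3. The integer polynomial consistent with all of this is the stated p.

2*x^3 - x^2*y - 2*x*y^2 + 1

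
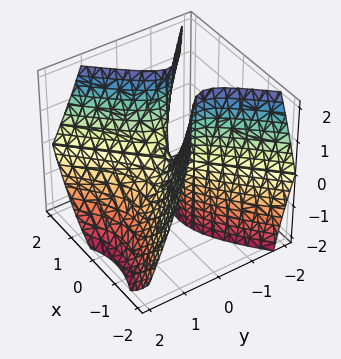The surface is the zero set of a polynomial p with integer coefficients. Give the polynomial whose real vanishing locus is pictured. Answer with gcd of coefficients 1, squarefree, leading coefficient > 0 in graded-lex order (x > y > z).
2*x^2 + x*y - 3*y^2 - 2*y*z - z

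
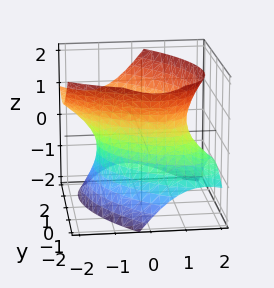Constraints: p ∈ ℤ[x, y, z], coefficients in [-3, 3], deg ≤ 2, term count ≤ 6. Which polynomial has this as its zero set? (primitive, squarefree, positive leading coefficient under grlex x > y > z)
First, the degree is 2 — the shape is more complex than any degree-1 surface.
Then, from the axis intercepts and sections: no z-intercept at any integer in the box.
Finally, these observations pin down the coefficients.

2*x^2 + 2*x*y + 2*x*z + 2*y^2 - 2*z^2 - 3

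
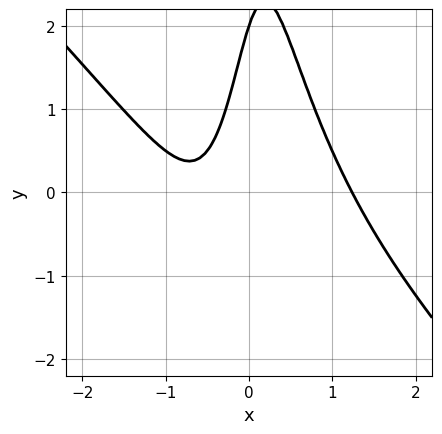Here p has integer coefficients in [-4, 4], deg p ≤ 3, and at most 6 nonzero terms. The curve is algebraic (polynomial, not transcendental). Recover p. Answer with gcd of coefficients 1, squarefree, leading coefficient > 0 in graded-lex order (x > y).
3*x^3 + 3*x^2*y - 3*x + y - 2

The degree is 3 — no degree-2 curve has this shape.
Checking where it meets the axes: it meets the y-axis at y = 2 (among the integer gridlines).
Putting this together gives p.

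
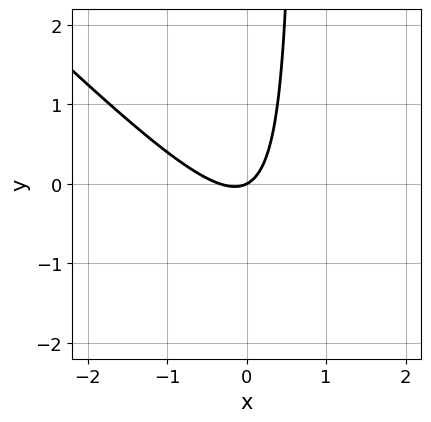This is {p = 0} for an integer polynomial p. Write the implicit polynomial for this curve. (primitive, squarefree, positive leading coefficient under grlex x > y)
First, deg p = 2.
Then, checking where it meets the axes: it crosses the y-axis at the gridline y = 0; it meets the x-axis at x = 0 (among the integer gridlines).
Finally, fitting integer coefficients to these (and the overall shape) gives p.

3*x^2 + 3*x*y + x - 2*y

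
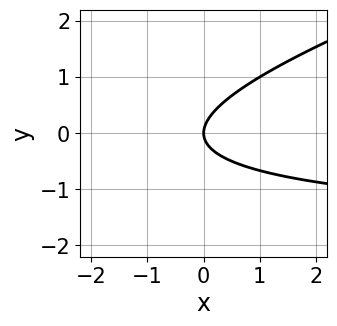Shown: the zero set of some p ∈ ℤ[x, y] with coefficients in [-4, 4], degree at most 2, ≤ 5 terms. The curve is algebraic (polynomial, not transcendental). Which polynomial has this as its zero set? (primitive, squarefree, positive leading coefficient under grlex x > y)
First, deg p = 2.
Then, from the axis intercepts and sections: it crosses the x-axis at the gridline x = 0; it crosses the y-axis at the gridline y = 0.
Finally, the integer polynomial consistent with all of this is the stated p.

x*y - 3*y^2 + 2*x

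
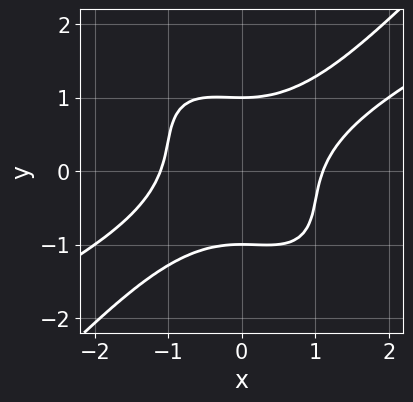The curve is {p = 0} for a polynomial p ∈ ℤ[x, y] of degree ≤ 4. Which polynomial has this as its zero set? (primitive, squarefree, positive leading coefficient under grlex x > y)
Degree: a generic line meets the curve in up to 4 points, so deg p = 4.
Observable constraints: among the integer gridlines, it crosses the y-axis at y ∈ {-1, 1}.
Assembling these constraints gives the stated polynomial.

2*x^4 - 3*x^3*y - 2*x^2*y^2 + 3*y^4 - 3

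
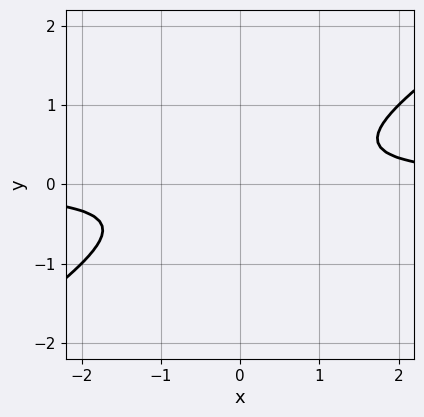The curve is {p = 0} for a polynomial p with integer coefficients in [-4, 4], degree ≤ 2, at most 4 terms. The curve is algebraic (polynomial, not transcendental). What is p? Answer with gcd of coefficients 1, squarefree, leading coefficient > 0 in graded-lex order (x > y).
First, the degree is 2 — no degree-1 curve has this shape.
Then, from the visible intercepts: the curve avoids every integer x-axis point in the box; no y-intercept at any integer in the box.
Finally, the integer polynomial consistent with all of this is the stated p.

2*x*y - 3*y^2 - 1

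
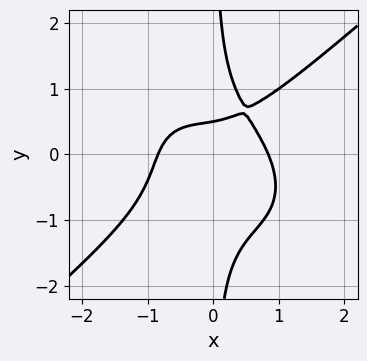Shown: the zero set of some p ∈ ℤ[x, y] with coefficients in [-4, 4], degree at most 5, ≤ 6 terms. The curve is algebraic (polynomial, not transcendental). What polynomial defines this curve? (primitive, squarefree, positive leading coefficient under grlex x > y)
First, deg p = 4.
Finally, solving for integer coefficients yields p as stated.

2*x^4 - 3*x*y^3 + 2*y - 1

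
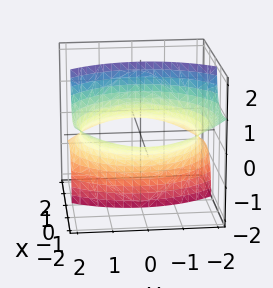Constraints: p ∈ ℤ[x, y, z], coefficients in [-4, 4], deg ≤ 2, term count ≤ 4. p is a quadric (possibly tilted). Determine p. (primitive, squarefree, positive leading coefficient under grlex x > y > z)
(a) deg p = 2. A generic line meets the surface in up to 2 points.
(b) From the visible intercepts: no z-intercept at any integer in the box.
(c) Together with the visible shape, these determine p as stated.

x^2 + 3*x*z + y^2 - 3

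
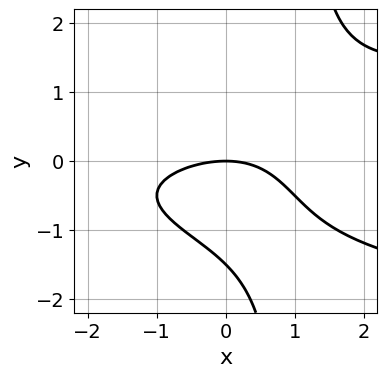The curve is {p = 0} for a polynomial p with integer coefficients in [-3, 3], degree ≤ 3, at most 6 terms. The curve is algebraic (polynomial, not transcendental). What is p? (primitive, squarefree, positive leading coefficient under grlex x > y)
1. Degree: the shape is more complex than any degree-2 curve, so deg p = 3.
2. Observable constraints: it meets the y-axis at y = 0 (among the integer gridlines); it meets the x-axis at x = 0 (among the integer gridlines).
3. Fitting integer coefficients to these (and the overall shape) gives p.

2*x*y^2 - x^2 + x*y - 2*y^2 - 3*y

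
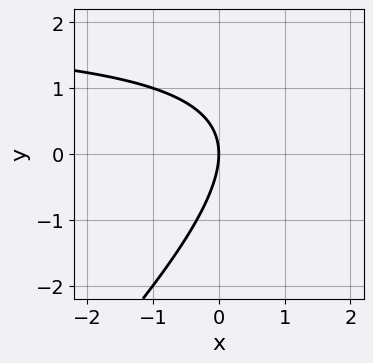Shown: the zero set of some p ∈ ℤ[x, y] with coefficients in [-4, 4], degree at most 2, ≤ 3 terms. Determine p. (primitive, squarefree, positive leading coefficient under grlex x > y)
First, the degree is 2 — a generic line meets the curve in up to 2 points.
Next, reading off the gridlines: it crosses the y-axis at the gridline y = 0; it meets the x-axis at x = 0 (among the integer gridlines).
Finally, these observations pin down the coefficients.

x*y - y^2 - 2*x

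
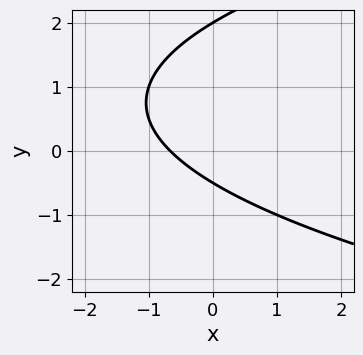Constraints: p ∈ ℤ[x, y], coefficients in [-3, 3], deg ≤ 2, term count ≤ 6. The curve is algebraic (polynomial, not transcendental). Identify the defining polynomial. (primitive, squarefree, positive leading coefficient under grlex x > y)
(a) The degree is 2 — a generic line meets the curve in up to 2 points.
(b) Checking where it meets the axes: one y-axis crossing is at y = 2.
(c) Matching integer coefficients to the picture gives p.

2*y^2 - 3*x - 3*y - 2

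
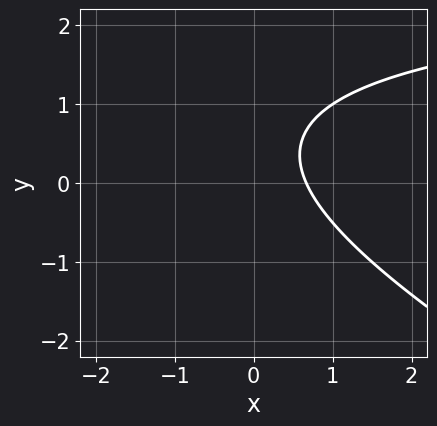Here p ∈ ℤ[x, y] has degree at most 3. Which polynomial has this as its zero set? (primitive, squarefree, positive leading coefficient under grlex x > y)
1. deg p = 2.
2. Against the integer gridlines: no y-intercept at any integer in the box.
3. Assembling these constraints gives the stated polynomial.

x*y + 2*y^2 - 3*x - 2*y + 2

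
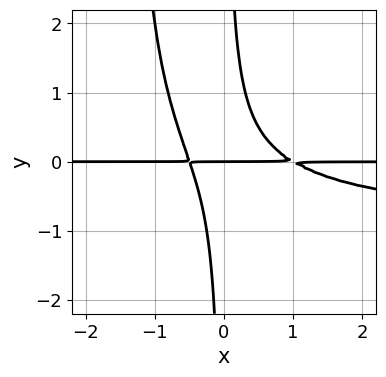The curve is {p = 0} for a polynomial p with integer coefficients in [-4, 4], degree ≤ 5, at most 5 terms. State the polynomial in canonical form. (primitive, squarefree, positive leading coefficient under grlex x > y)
First, the degree is 4 — a generic line meets the curve in up to 4 points.
Then, observable constraints: the visible x-axis segment lies entirely on the curve; one y-axis crossing is at y = 0.
Finally, assembling these constraints gives the stated polynomial.

2*x^2*y^2 + 2*x^2*y + 3*x*y^2 - x*y - y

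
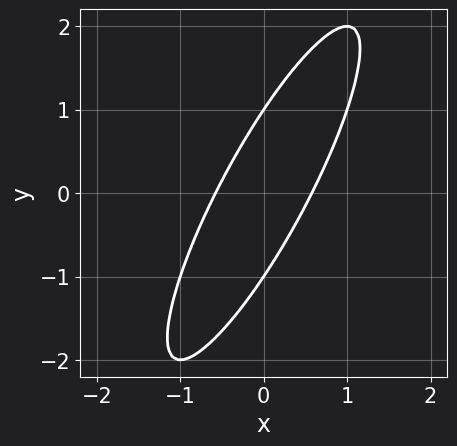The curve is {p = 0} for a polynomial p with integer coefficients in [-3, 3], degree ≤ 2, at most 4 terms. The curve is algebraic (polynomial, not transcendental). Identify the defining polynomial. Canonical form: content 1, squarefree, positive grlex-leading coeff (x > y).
(a) Degree: no degree-1 curve has this shape, so deg p = 2.
(b) From the visible intercepts: the y-axis gridline crossings are at y ∈ {-1, 1}.
(c) The integer polynomial consistent with all of this is the stated p.

3*x^2 - 3*x*y + y^2 - 1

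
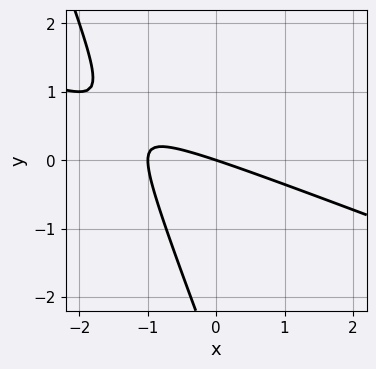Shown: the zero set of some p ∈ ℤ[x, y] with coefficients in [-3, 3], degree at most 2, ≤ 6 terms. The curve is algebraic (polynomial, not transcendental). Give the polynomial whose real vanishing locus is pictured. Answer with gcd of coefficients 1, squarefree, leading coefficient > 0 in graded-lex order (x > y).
First, the degree is 2 — no degree-1 curve has this shape.
Then, observable constraints: among the integer gridlines, it crosses the x-axis at x ∈ {-1, 0}; one y-axis crossing is at y = 0.
Finally, matching integer coefficients to the picture gives p.

x^2 + 3*x*y + y^2 + x + 3*y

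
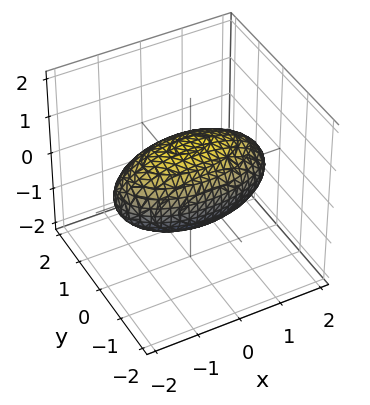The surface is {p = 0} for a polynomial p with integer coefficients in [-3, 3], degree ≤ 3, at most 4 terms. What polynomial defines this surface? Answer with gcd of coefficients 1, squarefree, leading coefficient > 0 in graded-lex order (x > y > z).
The degree is 2 — a closed, bounded, convex surface; a quadric.
Symmetries: it's symmetric under y → −y, forcing even powers of y; mirror symmetry z ↦ −z ⇒ only even powers of z; it's symmetric under x → −x, forcing even powers of x.
Reading off the gridlines: the y-axis gridline crossings are at y ∈ {-1, 1}; among the integer gridlines, it crosses the z-axis at z ∈ {-1, 1}.
Together with the visible shape, these determine p as stated.

x^2 + 3*y^2 + 3*z^2 - 3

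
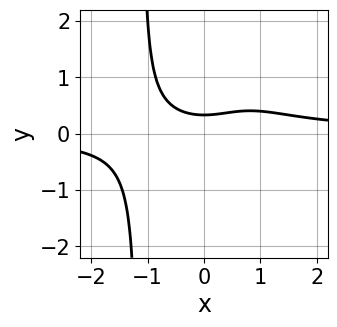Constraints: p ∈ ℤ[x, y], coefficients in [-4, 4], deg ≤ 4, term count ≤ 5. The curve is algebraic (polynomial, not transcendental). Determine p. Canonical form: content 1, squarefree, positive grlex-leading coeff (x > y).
First, the degree is 4 — no degree-3 curve has this shape.
Next, observable constraints: the curve avoids every integer x-axis point in the box.
Finally, fitting integer coefficients to these (and the overall shape) gives p.

2*x^3*y - x^2 + 3*y - 1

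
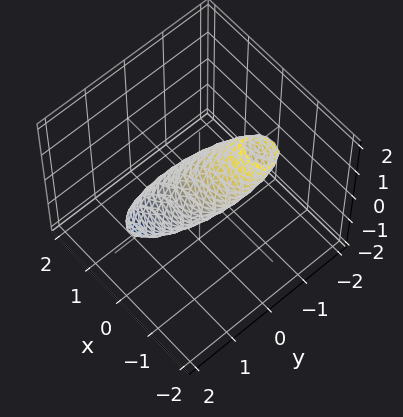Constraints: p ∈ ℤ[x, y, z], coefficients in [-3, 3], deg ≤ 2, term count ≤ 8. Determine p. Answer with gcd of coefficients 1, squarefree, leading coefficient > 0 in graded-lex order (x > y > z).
2*x^2 + 2*x*z + 3*y^2 + 2*y*z + z^2 - 1

1. Degree: no degree-1 surface has this shape, so deg p = 2.
2. Reading off the gridlines: the z-axis gridline crossings are at z ∈ {-1, 1}.
3. Putting this together gives p.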